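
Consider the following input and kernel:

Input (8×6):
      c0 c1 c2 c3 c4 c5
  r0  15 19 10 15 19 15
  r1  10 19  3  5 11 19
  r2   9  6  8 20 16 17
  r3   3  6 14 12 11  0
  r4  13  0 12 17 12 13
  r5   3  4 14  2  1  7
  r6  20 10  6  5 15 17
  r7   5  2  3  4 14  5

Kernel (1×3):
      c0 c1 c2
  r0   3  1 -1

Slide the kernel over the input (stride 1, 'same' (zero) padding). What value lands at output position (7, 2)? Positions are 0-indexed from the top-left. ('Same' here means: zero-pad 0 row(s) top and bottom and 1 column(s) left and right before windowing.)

The receptive field on the zero-padded input at this output position is [2 3 4]. Elementwise product with the kernel and sum: 2·3 + 3·1 + 4·-1.

5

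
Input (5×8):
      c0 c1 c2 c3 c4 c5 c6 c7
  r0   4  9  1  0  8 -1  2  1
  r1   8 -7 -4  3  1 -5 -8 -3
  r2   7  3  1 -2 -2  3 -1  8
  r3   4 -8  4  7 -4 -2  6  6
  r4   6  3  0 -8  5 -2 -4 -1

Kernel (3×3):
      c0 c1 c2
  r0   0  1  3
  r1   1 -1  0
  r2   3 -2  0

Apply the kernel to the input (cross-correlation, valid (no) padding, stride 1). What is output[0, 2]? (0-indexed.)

The receptive field on the input at this output position is [1 0 8 / -4 3 1 / 1 -2 -2]. Elementwise product with the kernel and sum: 0·1 + 8·3 + -4·1 + 3·-1 + 1·3 + -2·-2.

24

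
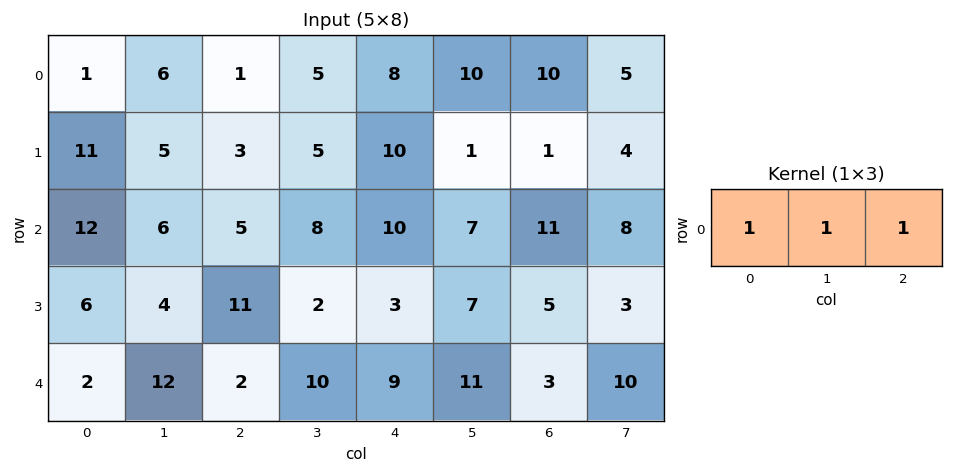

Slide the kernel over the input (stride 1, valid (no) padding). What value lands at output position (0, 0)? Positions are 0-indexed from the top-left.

The receptive field on the input at this output position is [1 6 1]. Elementwise product with the kernel and sum: 1·1 + 6·1 + 1·1.

8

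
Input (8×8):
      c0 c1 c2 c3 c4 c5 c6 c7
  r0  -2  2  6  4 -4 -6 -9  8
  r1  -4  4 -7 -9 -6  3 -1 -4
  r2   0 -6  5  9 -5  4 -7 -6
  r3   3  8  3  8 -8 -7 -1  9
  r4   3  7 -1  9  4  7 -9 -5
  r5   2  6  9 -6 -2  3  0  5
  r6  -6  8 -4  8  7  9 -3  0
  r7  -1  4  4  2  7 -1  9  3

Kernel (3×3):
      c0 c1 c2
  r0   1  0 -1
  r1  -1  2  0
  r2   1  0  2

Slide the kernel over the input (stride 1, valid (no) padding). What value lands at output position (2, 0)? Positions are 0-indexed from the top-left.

9

The receptive field on the input at this output position is [0 -6 5 / 3 8 3 / 3 7 -1]. Elementwise product with the kernel and sum: 0·1 + 5·-1 + 3·-1 + 8·2 + 3·1 + -1·2.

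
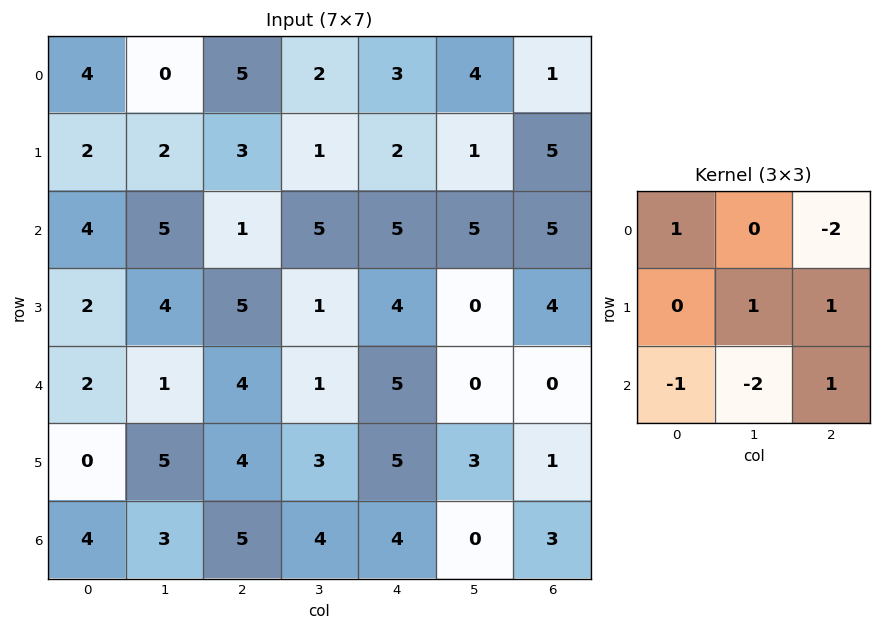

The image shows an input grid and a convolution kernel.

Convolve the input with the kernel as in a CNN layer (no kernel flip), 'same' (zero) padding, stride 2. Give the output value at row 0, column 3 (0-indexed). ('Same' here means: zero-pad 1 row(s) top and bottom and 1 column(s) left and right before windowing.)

The receptive field on the zero-padded input at this output position is [0 0 0 / 4 1 0 / 1 5 0]. Elementwise product with the kernel and sum: 0·1 + 0·-2 + 1·1 + 0·1 + 1·-1 + 5·-2 + 0·1.

-10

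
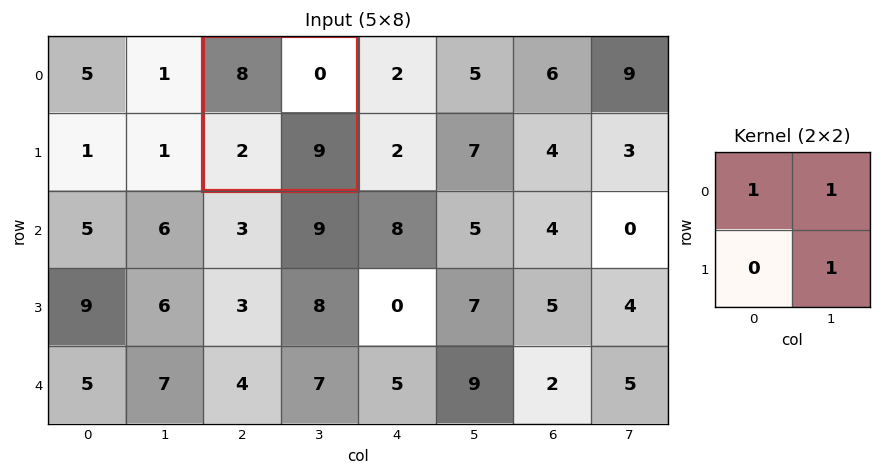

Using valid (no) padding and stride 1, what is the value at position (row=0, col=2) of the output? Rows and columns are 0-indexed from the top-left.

The receptive field on the input at this output position is [8 0 / 2 9]. Elementwise product with the kernel and sum: 8·1 + 0·1 + 9·1.

17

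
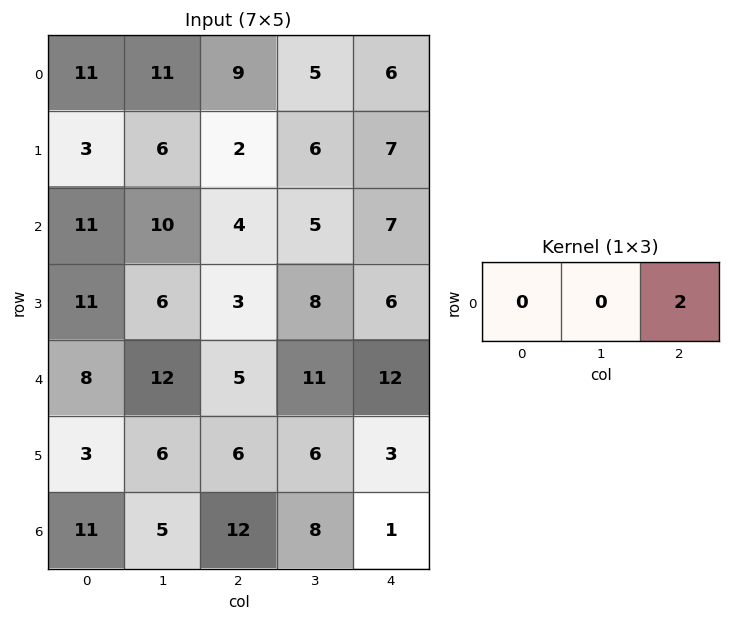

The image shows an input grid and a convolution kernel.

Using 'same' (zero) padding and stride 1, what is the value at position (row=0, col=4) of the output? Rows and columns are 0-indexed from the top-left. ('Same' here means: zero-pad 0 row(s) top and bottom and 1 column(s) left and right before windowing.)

The receptive field on the zero-padded input at this output position is [5 6 0]. Elementwise product with the kernel and sum: 0·2.

0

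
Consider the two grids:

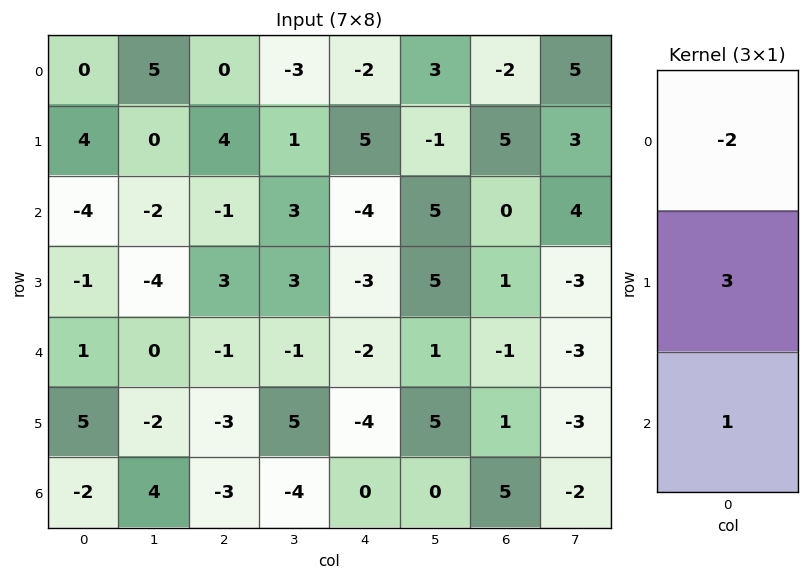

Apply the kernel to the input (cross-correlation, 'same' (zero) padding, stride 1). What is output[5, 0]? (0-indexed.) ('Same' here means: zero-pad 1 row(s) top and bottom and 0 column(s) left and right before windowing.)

11

The receptive field on the zero-padded input at this output position is [1 / 5 / -2]. Elementwise product with the kernel and sum: 1·-2 + 5·3 + -2·1.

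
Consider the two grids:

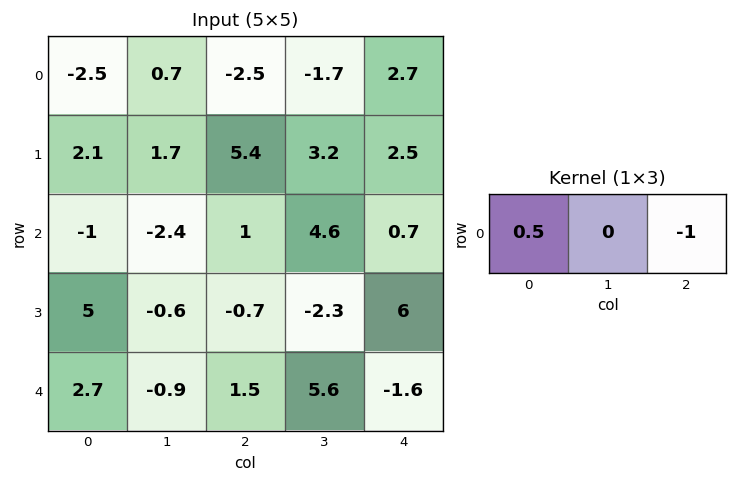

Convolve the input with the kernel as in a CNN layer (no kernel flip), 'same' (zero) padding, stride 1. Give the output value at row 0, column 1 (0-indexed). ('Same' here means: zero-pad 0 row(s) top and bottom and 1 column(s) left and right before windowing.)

1.25

The receptive field on the zero-padded input at this output position is [-2.5 0.7 -2.5]. Elementwise product with the kernel and sum: -2.5·0.5 + -2.5·-1.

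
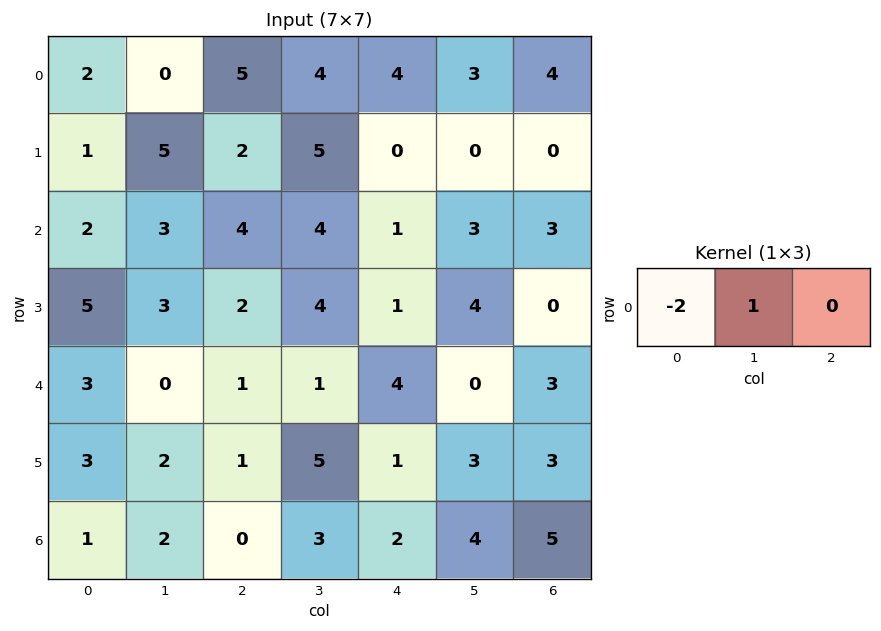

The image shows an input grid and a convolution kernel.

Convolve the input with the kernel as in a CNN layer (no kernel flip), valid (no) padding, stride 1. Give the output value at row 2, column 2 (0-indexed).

The receptive field on the input at this output position is [4 4 1]. Elementwise product with the kernel and sum: 4·-2 + 4·1.

-4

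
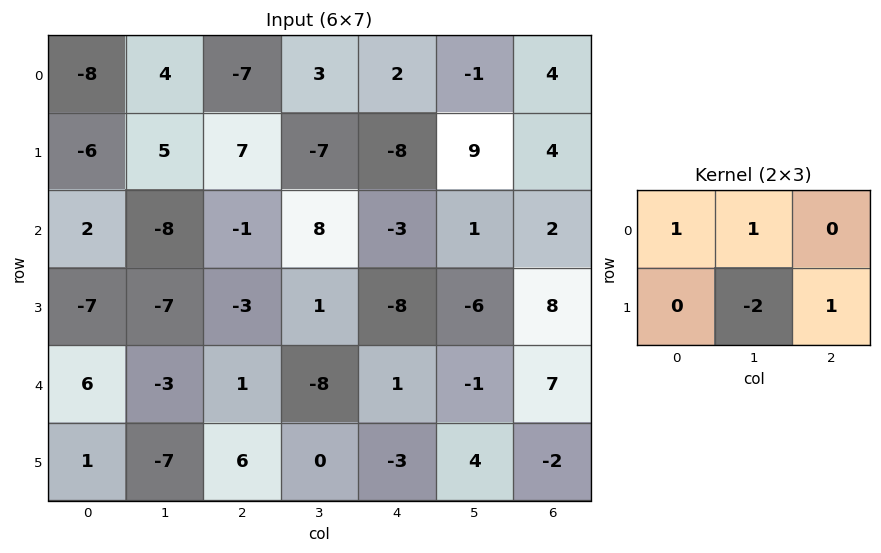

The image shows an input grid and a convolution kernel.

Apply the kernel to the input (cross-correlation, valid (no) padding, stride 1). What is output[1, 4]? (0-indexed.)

1

The receptive field on the input at this output position is [-8 9 4 / -3 1 2]. Elementwise product with the kernel and sum: -8·1 + 9·1 + 1·-2 + 2·1.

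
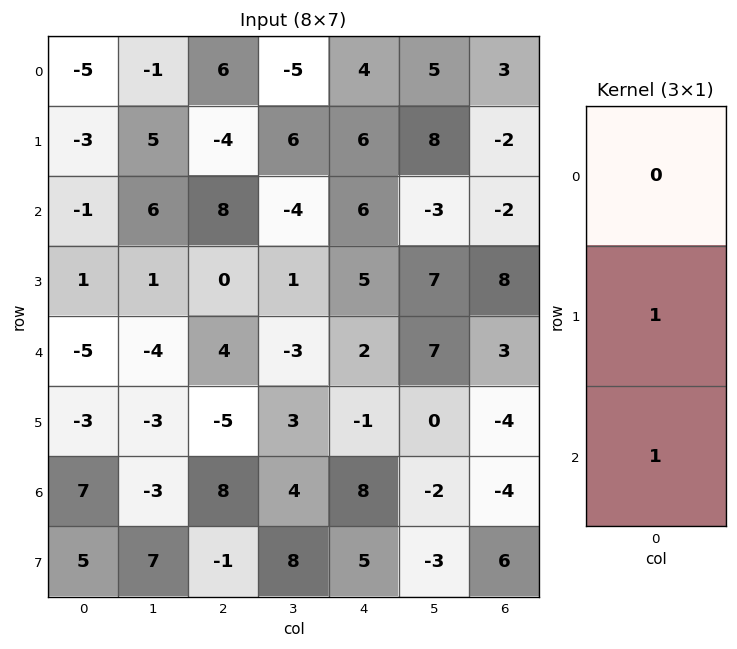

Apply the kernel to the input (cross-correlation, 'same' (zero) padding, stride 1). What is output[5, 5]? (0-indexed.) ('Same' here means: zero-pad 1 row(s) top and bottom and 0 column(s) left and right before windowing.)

The receptive field on the zero-padded input at this output position is [7 / 0 / -2]. Elementwise product with the kernel and sum: 0·1 + -2·1.

-2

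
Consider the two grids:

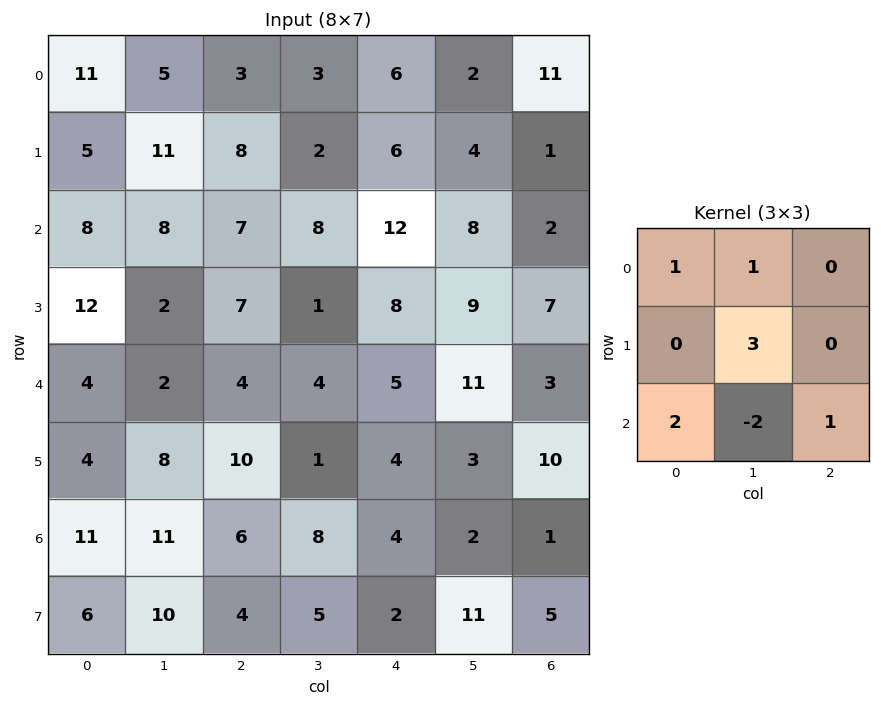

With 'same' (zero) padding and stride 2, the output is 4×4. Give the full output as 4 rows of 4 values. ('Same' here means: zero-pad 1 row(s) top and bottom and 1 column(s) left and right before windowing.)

Output[0,0]: The receptive field on the zero-padded input at this output position is [0 0 0 / 0 11 5 / 0 5 11]. Elementwise product with the kernel and sum: 0·1 + 0·1 + 11·3 + 0·2 + 5·-2 + 11·1.
Output[0,1]: The receptive field on the zero-padded input at this output position is [0 0 0 / 5 3 3 / 11 8 2]. Elementwise product with the kernel and sum: 0·1 + 0·1 + 3·3 + 11·2 + 8·-2 + 2·1.

34 17 14 39
7 31 39 15
24 18 21 11
35 53 34 28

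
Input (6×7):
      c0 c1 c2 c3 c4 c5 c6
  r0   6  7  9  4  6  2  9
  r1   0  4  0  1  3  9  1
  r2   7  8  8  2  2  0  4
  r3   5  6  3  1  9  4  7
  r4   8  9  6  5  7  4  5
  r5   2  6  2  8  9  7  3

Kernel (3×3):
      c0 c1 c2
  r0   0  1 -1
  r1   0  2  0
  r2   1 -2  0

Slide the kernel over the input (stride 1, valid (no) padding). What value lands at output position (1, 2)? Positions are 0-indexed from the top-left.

The receptive field on the input at this output position is [0 1 3 / 8 2 2 / 3 1 9]. Elementwise product with the kernel and sum: 1·1 + 3·-1 + 2·2 + 3·1 + 1·-2.

3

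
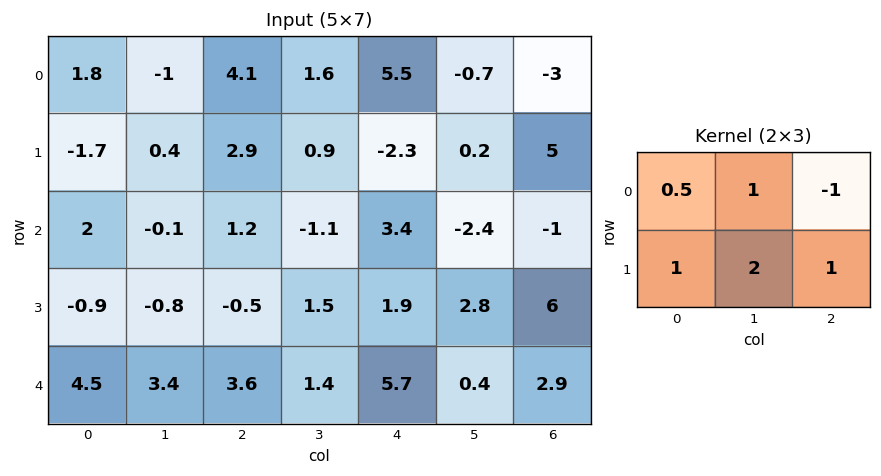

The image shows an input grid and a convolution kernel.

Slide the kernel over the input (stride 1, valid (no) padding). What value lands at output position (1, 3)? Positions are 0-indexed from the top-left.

The receptive field on the input at this output position is [0.9 -2.3 0.2 / -1.1 3.4 -2.4]. Elementwise product with the kernel and sum: 0.9·0.5 + -2.3·1 + 0.2·-1 + -1.1·1 + 3.4·2 + -2.4·1.

1.25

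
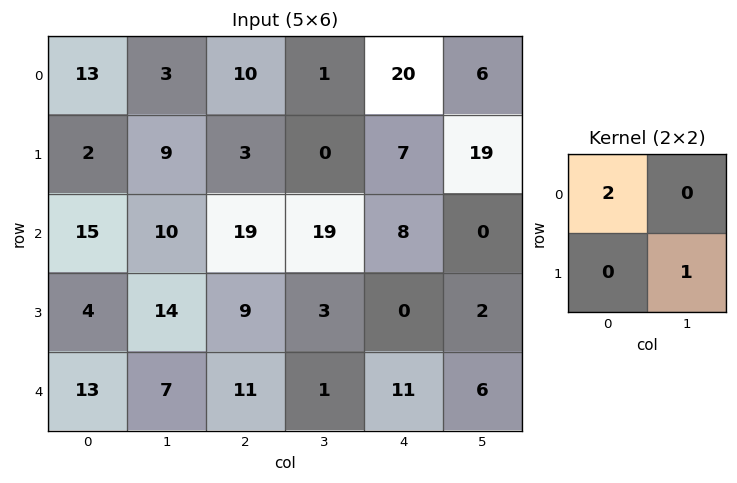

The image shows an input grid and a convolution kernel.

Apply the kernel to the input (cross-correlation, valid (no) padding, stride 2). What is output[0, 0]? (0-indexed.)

35

The receptive field on the input at this output position is [13 3 / 2 9]. Elementwise product with the kernel and sum: 13·2 + 9·1.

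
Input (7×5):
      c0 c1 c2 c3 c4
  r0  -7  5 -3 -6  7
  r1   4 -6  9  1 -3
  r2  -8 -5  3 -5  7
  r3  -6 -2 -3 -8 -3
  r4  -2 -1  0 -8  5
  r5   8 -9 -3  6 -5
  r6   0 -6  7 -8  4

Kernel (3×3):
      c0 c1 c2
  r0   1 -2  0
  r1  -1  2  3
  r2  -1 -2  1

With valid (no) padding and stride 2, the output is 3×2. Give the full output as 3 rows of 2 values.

15 7
-1 12
-16 29

Output[0,0]: The receptive field on the input at this output position is [-7 5 -3 / 4 -6 9 / -8 -5 3]. Elementwise product with the kernel and sum: -7·1 + 5·-2 + 4·-1 + -6·2 + 9·3 + -8·-1 + -5·-2 + 3·1.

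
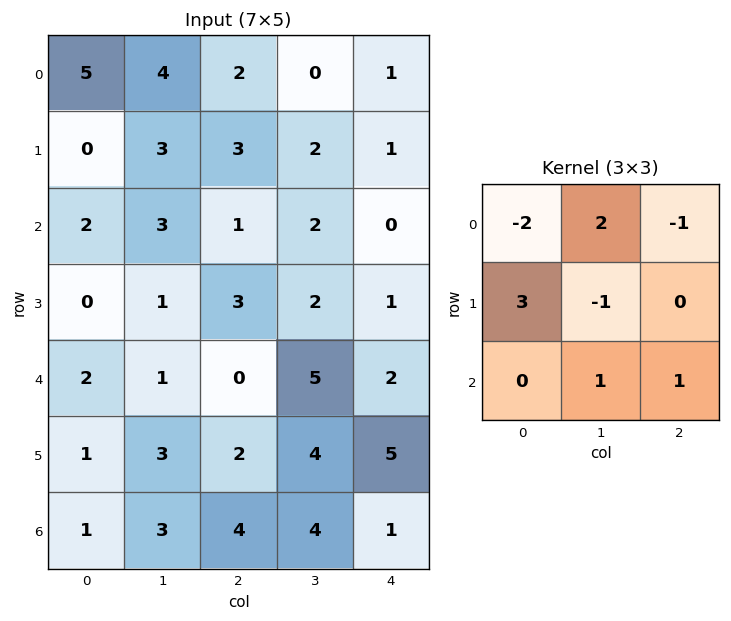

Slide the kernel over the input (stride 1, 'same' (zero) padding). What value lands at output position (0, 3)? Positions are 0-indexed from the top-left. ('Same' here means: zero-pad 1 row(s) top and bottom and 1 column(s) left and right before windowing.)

The receptive field on the zero-padded input at this output position is [0 0 0 / 2 0 1 / 3 2 1]. Elementwise product with the kernel and sum: 0·-2 + 0·2 + 0·-1 + 2·3 + 0·-1 + 2·1 + 1·1.

9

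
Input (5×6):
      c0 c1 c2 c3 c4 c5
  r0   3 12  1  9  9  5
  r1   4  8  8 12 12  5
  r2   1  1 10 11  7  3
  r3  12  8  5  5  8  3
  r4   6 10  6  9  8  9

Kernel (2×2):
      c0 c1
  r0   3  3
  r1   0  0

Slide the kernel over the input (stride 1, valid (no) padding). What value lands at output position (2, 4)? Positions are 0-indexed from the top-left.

The receptive field on the input at this output position is [7 3 / 8 3]. Elementwise product with the kernel and sum: 7·3 + 3·3.

30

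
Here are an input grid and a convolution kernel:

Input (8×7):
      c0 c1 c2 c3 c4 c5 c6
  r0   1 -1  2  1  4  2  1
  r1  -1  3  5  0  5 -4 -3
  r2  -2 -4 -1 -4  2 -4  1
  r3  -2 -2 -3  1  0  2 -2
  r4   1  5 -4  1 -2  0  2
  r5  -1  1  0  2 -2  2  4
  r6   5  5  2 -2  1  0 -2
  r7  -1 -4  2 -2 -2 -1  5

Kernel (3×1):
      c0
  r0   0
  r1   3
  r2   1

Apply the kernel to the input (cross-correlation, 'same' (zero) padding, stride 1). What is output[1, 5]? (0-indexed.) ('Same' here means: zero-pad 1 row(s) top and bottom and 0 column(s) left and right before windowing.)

-16

The receptive field on the zero-padded input at this output position is [2 / -4 / -4]. Elementwise product with the kernel and sum: -4·3 + -4·1.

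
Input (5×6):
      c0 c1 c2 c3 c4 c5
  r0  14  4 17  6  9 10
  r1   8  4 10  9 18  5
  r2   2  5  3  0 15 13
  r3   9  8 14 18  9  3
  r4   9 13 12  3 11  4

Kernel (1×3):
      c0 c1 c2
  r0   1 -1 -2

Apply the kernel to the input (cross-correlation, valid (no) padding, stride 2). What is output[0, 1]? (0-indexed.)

The receptive field on the input at this output position is [17 6 9]. Elementwise product with the kernel and sum: 17·1 + 6·-1 + 9·-2.

-7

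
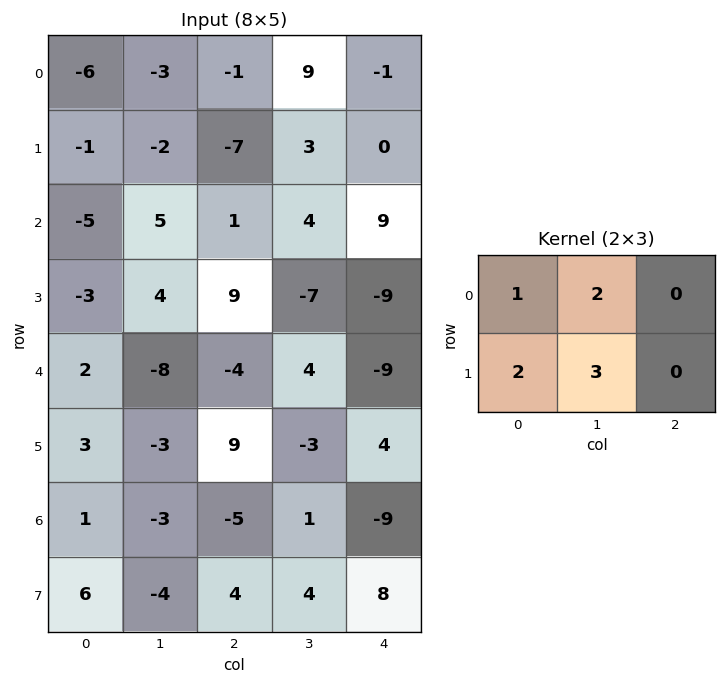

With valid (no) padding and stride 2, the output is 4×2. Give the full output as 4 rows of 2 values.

Output[0,0]: The receptive field on the input at this output position is [-6 -3 -1 / -1 -2 -7]. Elementwise product with the kernel and sum: -6·1 + -3·2 + -1·2 + -2·3.
Output[0,1]: The receptive field on the input at this output position is [-1 9 -1 / -7 3 0]. Elementwise product with the kernel and sum: -1·1 + 9·2 + -7·2 + 3·3.

-20 12
11 6
-17 13
-5 17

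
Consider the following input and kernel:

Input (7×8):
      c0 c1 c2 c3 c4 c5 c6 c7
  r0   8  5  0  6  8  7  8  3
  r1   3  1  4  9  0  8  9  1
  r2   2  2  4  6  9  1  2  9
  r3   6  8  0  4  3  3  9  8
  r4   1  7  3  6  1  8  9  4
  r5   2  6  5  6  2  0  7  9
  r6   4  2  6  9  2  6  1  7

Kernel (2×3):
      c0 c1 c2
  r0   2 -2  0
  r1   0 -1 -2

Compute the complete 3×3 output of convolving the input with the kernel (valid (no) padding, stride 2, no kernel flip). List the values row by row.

Output[0,0]: The receptive field on the input at this output position is [8 5 0 / 3 1 4]. Elementwise product with the kernel and sum: 8·2 + 5·-2 + 1·-1 + 4·-2.

-3 -21 -24
-8 -14 -5
-28 -16 -28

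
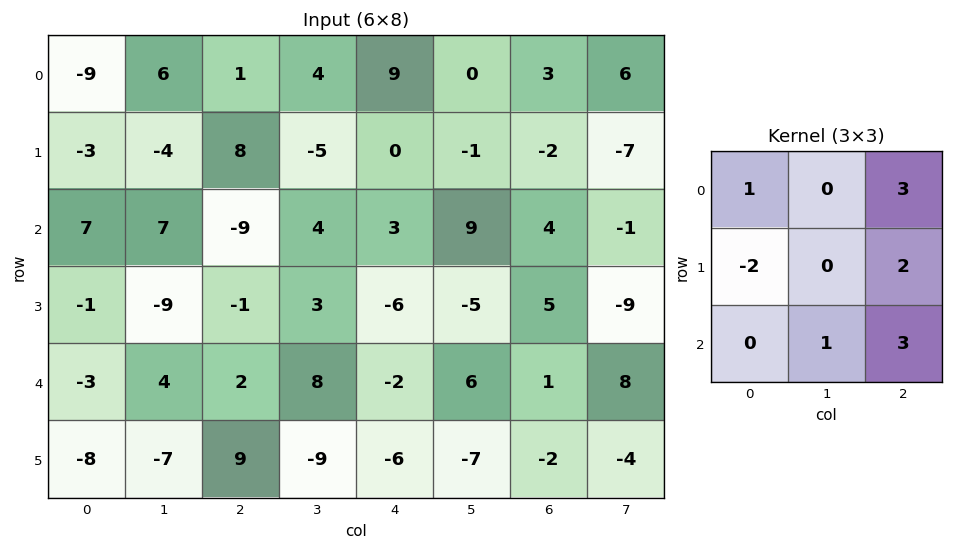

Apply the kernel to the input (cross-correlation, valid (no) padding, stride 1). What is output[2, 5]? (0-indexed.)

23

The receptive field on the input at this output position is [9 4 -1 / -5 5 -9 / 6 1 8]. Elementwise product with the kernel and sum: 9·1 + -1·3 + -5·-2 + -9·2 + 1·1 + 8·3.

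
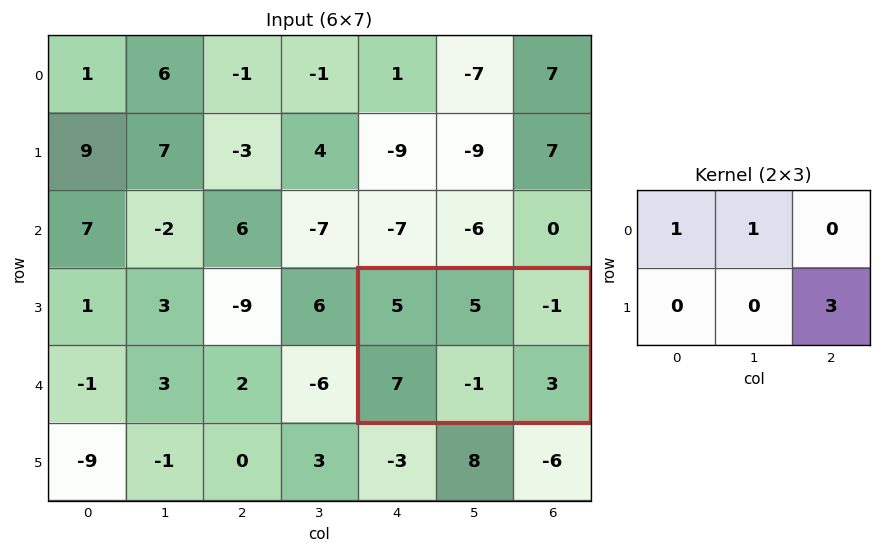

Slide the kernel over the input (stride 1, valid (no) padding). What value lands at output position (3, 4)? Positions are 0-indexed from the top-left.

The receptive field on the input at this output position is [5 5 -1 / 7 -1 3]. Elementwise product with the kernel and sum: 5·1 + 5·1 + 3·3.

19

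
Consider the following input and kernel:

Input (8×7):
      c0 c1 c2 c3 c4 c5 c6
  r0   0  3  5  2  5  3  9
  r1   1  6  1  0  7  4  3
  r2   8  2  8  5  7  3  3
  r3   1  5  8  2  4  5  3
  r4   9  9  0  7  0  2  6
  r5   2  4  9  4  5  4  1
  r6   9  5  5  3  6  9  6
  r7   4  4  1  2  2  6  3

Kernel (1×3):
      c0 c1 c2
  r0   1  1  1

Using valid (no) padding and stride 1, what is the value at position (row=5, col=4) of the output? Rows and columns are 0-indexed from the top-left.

The receptive field on the input at this output position is [5 4 1]. Elementwise product with the kernel and sum: 5·1 + 4·1 + 1·1.

10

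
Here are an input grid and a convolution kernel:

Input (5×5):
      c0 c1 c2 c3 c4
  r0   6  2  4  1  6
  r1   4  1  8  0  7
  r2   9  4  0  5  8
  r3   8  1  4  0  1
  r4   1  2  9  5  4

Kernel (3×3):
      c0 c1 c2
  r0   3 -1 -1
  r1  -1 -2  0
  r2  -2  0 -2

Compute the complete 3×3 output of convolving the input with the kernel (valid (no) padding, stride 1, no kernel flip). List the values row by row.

Output[0,0]: The receptive field on the input at this output position is [6 2 4 / 4 1 8 / 9 4 0]. Elementwise product with the kernel and sum: 6·3 + 2·-1 + 4·-1 + 4·-1 + 1·-2 + 9·-2 + 0·-2.

-12 -34 -19
-38 -11 -3
-7 -16 -43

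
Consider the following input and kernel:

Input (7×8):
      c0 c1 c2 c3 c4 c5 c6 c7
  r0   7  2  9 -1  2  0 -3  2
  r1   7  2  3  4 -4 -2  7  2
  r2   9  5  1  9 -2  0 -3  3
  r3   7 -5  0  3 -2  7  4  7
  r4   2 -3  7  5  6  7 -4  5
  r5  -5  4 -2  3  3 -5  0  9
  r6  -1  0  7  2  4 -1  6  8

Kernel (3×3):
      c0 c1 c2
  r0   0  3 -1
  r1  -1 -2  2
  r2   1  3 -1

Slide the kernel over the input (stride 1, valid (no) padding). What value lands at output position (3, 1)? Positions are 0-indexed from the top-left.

-9

The receptive field on the input at this output position is [-5 0 3 / -3 7 5 / 4 -2 3]. Elementwise product with the kernel and sum: 0·3 + 3·-1 + -3·-1 + 7·-2 + 5·2 + 4·1 + -2·3 + 3·-1.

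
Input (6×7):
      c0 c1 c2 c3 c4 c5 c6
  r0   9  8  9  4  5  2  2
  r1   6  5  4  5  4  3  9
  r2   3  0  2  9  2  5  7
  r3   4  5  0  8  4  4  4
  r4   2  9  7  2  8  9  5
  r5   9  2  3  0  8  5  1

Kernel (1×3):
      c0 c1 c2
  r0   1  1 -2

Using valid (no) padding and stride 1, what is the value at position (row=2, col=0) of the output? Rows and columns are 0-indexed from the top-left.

-1

The receptive field on the input at this output position is [3 0 2]. Elementwise product with the kernel and sum: 3·1 + 0·1 + 2·-2.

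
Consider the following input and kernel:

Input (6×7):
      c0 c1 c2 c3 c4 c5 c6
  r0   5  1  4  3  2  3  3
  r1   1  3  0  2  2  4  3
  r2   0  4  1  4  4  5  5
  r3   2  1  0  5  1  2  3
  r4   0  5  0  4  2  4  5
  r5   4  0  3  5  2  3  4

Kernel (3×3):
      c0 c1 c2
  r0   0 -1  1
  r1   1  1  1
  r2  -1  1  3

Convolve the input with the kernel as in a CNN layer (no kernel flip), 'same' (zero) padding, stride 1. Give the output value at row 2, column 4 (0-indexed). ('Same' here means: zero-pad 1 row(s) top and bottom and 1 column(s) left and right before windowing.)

17

The receptive field on the zero-padded input at this output position is [2 2 4 / 4 4 5 / 5 1 2]. Elementwise product with the kernel and sum: 2·-1 + 4·1 + 4·1 + 4·1 + 5·1 + 5·-1 + 1·1 + 2·3.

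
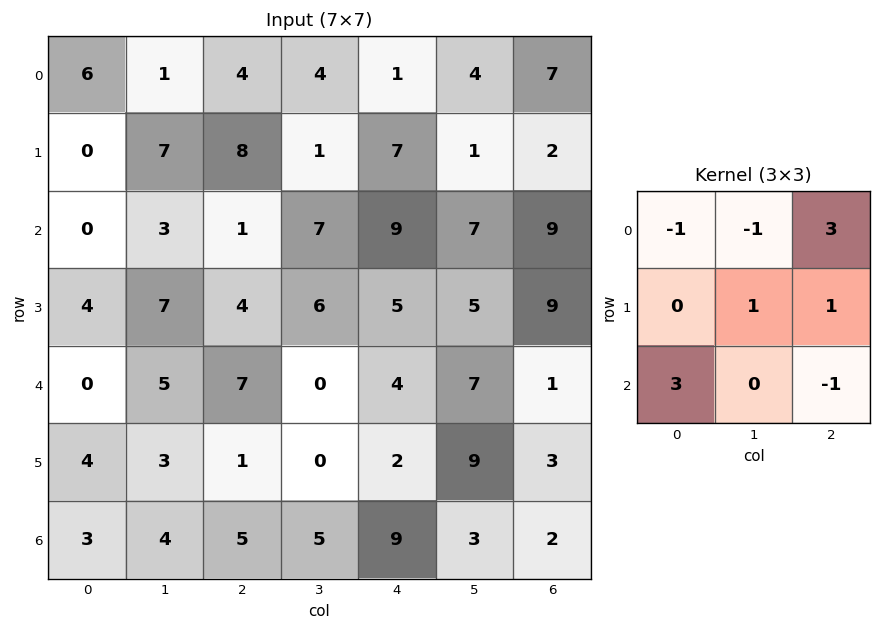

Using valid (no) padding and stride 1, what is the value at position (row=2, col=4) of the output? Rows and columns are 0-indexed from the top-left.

36

The receptive field on the input at this output position is [9 7 9 / 5 5 9 / 4 7 1]. Elementwise product with the kernel and sum: 9·-1 + 7·-1 + 9·3 + 5·1 + 9·1 + 4·3 + 1·-1.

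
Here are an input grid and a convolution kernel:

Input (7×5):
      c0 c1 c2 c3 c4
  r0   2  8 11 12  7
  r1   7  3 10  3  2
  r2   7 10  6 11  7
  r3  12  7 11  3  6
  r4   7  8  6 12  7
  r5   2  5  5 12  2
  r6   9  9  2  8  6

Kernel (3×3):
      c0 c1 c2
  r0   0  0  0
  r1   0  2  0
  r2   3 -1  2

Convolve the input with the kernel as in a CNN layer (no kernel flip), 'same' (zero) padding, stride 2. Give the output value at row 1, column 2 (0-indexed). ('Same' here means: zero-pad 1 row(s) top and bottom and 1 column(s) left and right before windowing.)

The receptive field on the zero-padded input at this output position is [3 2 0 / 11 7 0 / 3 6 0]. Elementwise product with the kernel and sum: 7·2 + 3·3 + 6·-1 + 0·2.

17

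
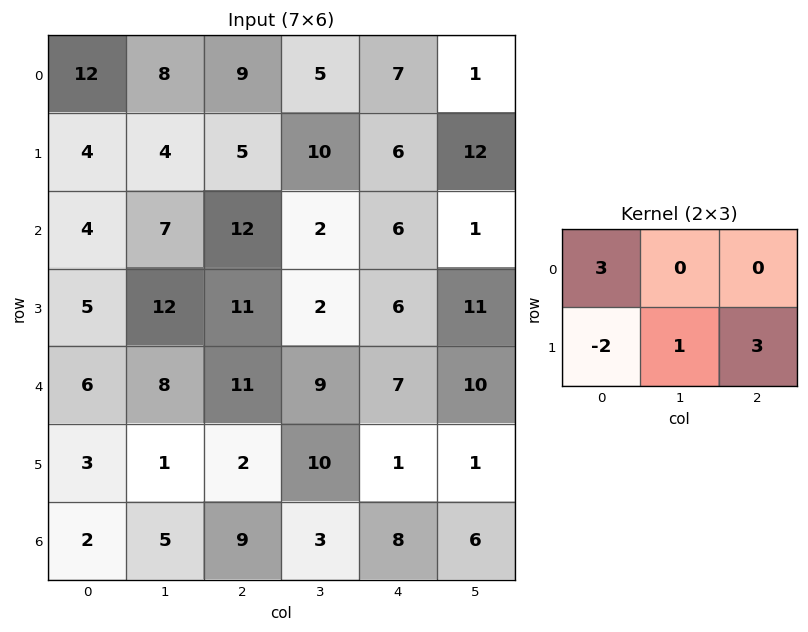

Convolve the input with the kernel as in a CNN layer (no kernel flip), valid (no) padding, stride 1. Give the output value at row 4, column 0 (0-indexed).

The receptive field on the input at this output position is [6 8 11 / 3 1 2]. Elementwise product with the kernel and sum: 6·3 + 3·-2 + 1·1 + 2·3.

19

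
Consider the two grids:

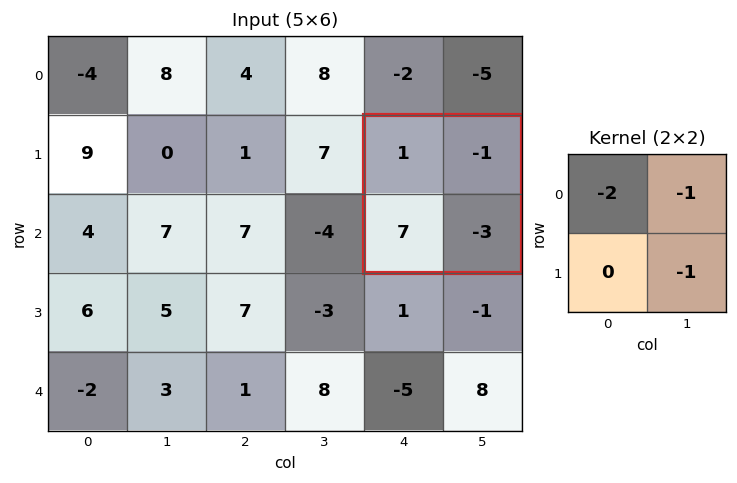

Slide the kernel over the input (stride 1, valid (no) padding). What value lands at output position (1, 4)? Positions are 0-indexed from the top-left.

2

The receptive field on the input at this output position is [1 -1 / 7 -3]. Elementwise product with the kernel and sum: 1·-2 + -1·-1 + -3·-1.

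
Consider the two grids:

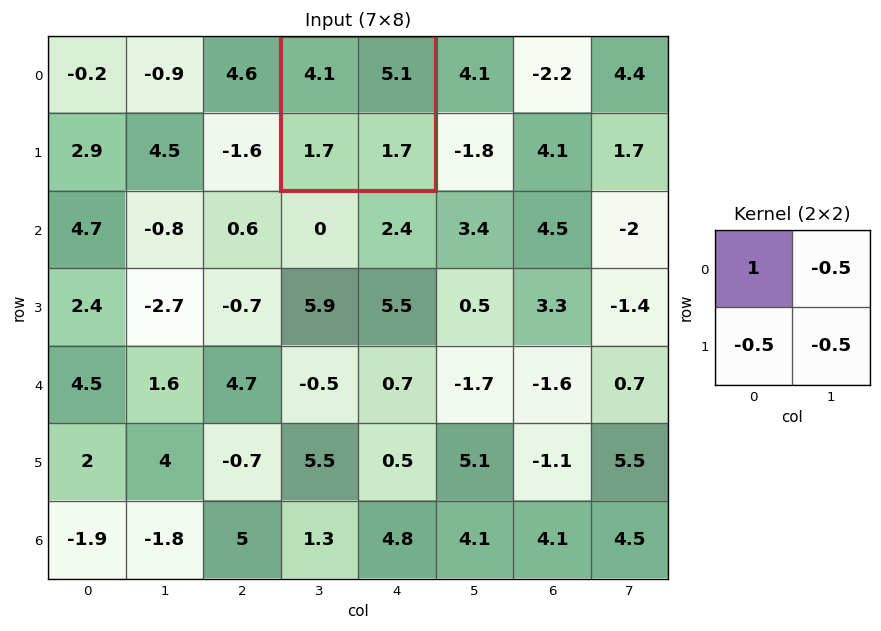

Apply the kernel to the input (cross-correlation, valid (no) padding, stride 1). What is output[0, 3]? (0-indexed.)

-0.15

The receptive field on the input at this output position is [4.1 5.1 / 1.7 1.7]. Elementwise product with the kernel and sum: 4.1·1 + 5.1·-0.5 + 1.7·-0.5 + 1.7·-0.5.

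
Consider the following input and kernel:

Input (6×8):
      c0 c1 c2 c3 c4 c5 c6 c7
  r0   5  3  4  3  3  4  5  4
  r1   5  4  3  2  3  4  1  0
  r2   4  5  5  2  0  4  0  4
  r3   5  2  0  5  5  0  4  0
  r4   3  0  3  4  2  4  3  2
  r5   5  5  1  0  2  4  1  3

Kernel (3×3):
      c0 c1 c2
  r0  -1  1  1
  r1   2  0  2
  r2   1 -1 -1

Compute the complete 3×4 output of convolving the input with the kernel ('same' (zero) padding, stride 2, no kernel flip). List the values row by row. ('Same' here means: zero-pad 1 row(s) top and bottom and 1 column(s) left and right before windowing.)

-3 11 9 19
12 12 17 9
-3 15 10 16

Output[0,0]: The receptive field on the zero-padded input at this output position is [0 0 0 / 0 5 3 / 0 5 4]. Elementwise product with the kernel and sum: 0·-1 + 0·1 + 0·1 + 0·2 + 3·2 + 0·1 + 5·-1 + 4·-1.
Output[0,1]: The receptive field on the zero-padded input at this output position is [0 0 0 / 3 4 3 / 4 3 2]. Elementwise product with the kernel and sum: 0·-1 + 0·1 + 0·1 + 3·2 + 3·2 + 4·1 + 3·-1 + 2·-1.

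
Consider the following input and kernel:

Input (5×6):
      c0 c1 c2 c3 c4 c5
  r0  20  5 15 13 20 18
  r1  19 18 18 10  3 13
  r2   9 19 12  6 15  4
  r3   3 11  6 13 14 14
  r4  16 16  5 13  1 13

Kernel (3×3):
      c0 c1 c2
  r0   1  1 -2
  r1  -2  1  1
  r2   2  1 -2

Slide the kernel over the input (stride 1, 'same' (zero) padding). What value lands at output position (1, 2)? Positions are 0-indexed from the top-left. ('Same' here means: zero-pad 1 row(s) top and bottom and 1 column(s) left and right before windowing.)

The receptive field on the zero-padded input at this output position is [5 15 13 / 18 18 10 / 19 12 6]. Elementwise product with the kernel and sum: 5·1 + 15·1 + 13·-2 + 18·-2 + 18·1 + 10·1 + 19·2 + 12·1 + 6·-2.

24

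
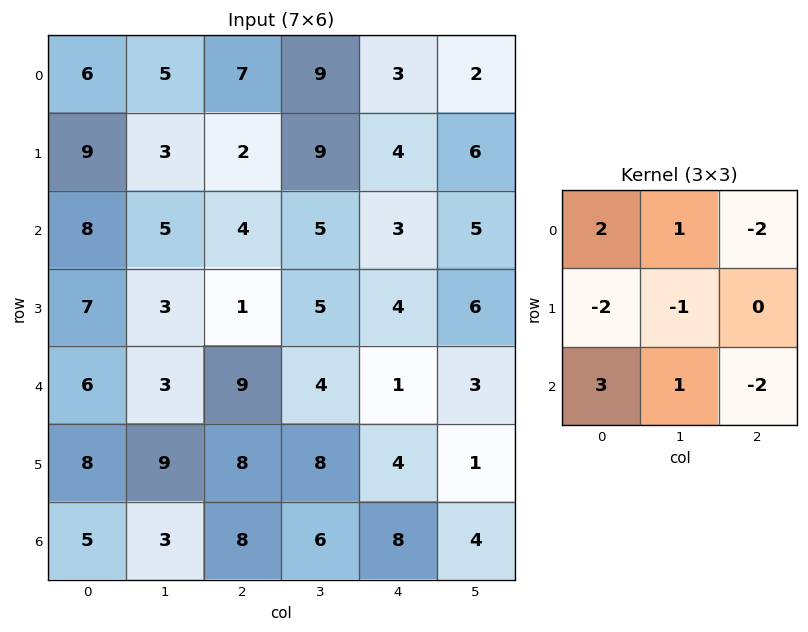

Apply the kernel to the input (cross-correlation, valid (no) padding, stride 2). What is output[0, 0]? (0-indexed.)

The receptive field on the input at this output position is [6 5 7 / 9 3 2 / 8 5 4]. Elementwise product with the kernel and sum: 6·2 + 5·1 + 7·-2 + 9·-2 + 3·-1 + 8·3 + 5·1 + 4·-2.

3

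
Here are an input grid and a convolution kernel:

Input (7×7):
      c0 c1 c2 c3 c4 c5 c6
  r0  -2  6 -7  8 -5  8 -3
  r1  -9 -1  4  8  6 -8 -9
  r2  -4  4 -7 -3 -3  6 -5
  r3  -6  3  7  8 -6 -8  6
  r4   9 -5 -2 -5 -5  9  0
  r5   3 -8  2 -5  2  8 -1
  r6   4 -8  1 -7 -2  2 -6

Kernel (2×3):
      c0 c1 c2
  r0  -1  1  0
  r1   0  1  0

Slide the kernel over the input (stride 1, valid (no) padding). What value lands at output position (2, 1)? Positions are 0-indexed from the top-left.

-4

The receptive field on the input at this output position is [4 -7 -3 / 3 7 8]. Elementwise product with the kernel and sum: 4·-1 + -7·1 + 7·1.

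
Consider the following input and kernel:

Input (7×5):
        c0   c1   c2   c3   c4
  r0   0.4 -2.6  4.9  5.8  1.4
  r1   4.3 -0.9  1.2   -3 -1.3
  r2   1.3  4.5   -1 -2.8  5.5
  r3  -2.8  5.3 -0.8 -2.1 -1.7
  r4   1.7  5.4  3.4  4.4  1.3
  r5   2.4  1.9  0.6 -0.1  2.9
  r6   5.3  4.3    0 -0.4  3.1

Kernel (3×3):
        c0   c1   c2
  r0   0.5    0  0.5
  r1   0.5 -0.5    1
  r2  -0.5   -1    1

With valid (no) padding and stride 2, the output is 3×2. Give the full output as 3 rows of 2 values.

Output[0,0]: The receptive field on the input at this output position is [0.4 -2.6 4.9 / 4.3 -0.9 1.2 / 1.3 4.5 -1]. Elementwise product with the kernel and sum: 0.4·0.5 + 4.9·0.5 + 4.3·0.5 + -0.9·-0.5 + 1.2·1 + 1.3·-0.5 + 4.5·-1 + -1·1.

0.3 12.75
-7.55 -3.6
-3.55 9.1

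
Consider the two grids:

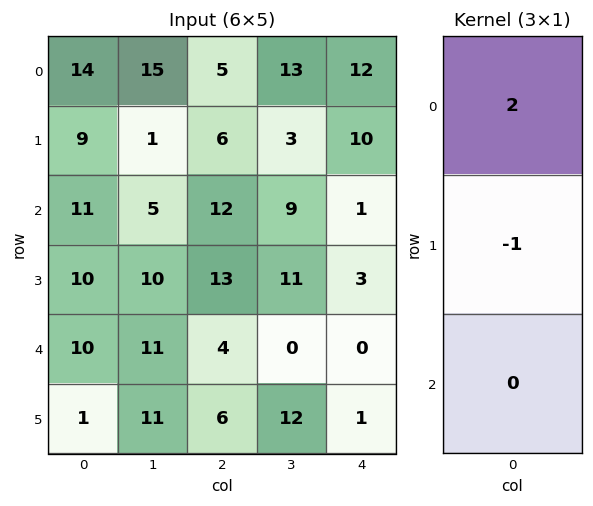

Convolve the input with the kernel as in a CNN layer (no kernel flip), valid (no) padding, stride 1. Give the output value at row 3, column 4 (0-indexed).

The receptive field on the input at this output position is [3 / 0 / 1]. Elementwise product with the kernel and sum: 3·2 + 0·-1.

6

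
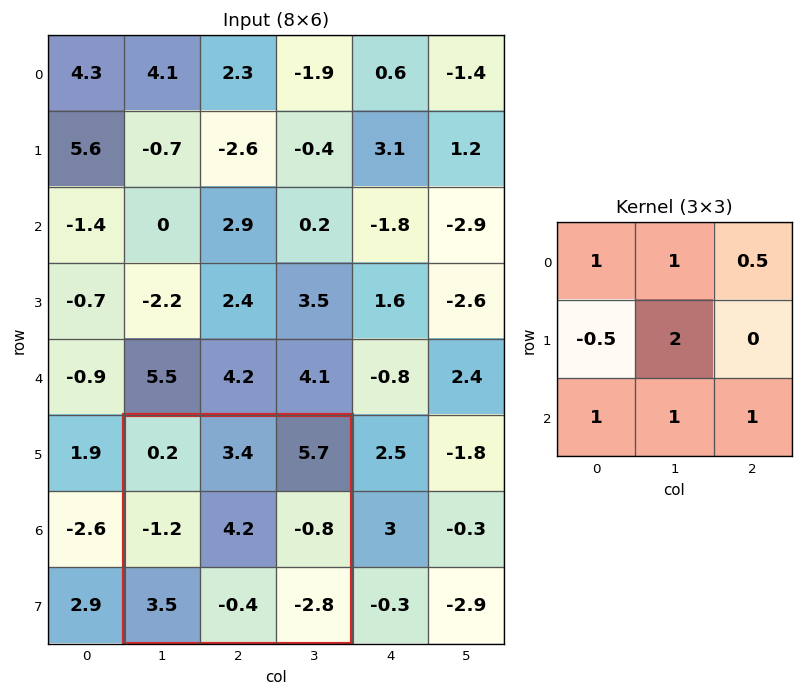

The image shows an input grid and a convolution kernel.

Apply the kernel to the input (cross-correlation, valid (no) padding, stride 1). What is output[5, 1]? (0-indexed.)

The receptive field on the input at this output position is [0.2 3.4 5.7 / -1.2 4.2 -0.8 / 3.5 -0.4 -2.8]. Elementwise product with the kernel and sum: 0.2·1 + 3.4·1 + 5.7·0.5 + -1.2·-0.5 + 4.2·2 + 3.5·1 + -0.4·1 + -2.8·1.

15.75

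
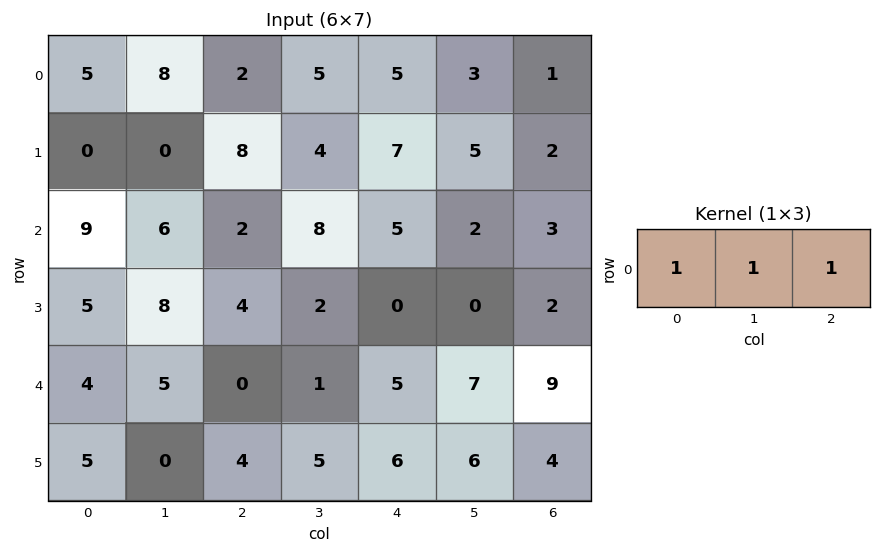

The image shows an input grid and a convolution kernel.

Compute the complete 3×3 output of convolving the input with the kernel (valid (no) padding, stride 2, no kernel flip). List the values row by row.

15 12 9
17 15 10
9 6 21

Output[0,0]: The receptive field on the input at this output position is [5 8 2]. Elementwise product with the kernel and sum: 5·1 + 8·1 + 2·1.
Output[0,1]: The receptive field on the input at this output position is [2 5 5]. Elementwise product with the kernel and sum: 2·1 + 5·1 + 5·1.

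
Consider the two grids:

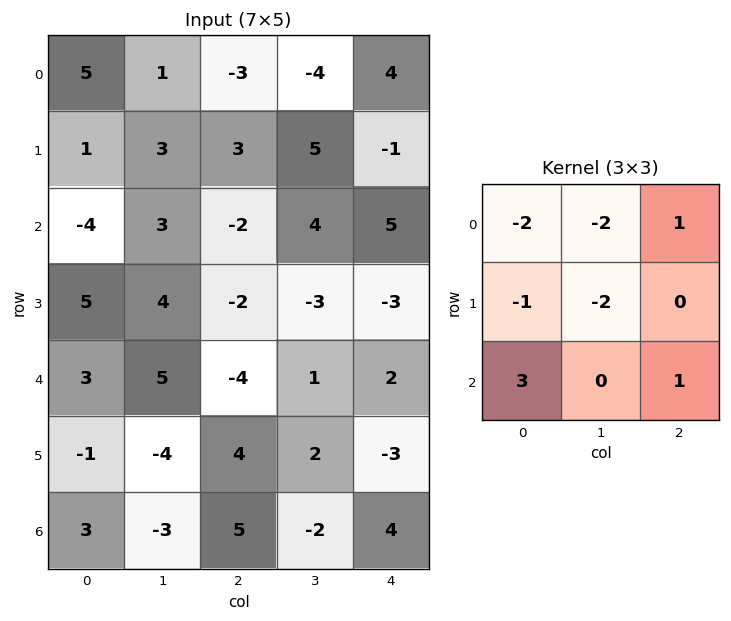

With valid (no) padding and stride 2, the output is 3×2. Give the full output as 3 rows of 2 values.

-36 4
-8 -1
3 19

Output[0,0]: The receptive field on the input at this output position is [5 1 -3 / 1 3 3 / -4 3 -2]. Elementwise product with the kernel and sum: 5·-2 + 1·-2 + -3·1 + 1·-1 + 3·-2 + -4·3 + -2·1.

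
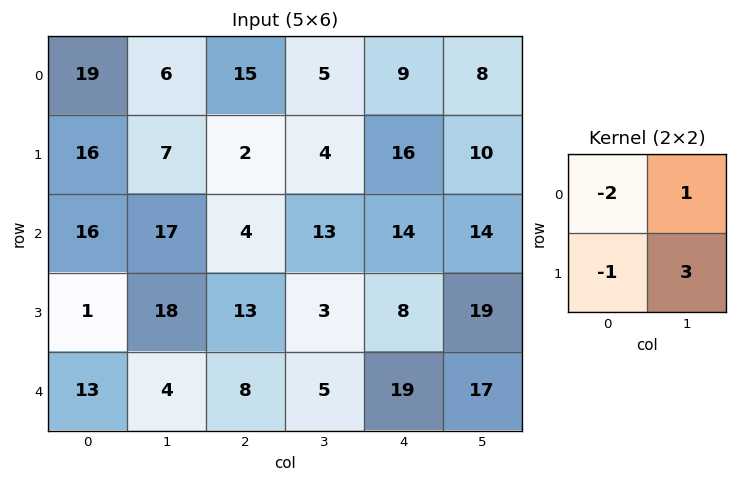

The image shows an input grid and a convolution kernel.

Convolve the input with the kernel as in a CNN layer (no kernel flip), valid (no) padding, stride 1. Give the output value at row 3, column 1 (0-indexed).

-3

The receptive field on the input at this output position is [18 13 / 4 8]. Elementwise product with the kernel and sum: 18·-2 + 13·1 + 4·-1 + 8·3.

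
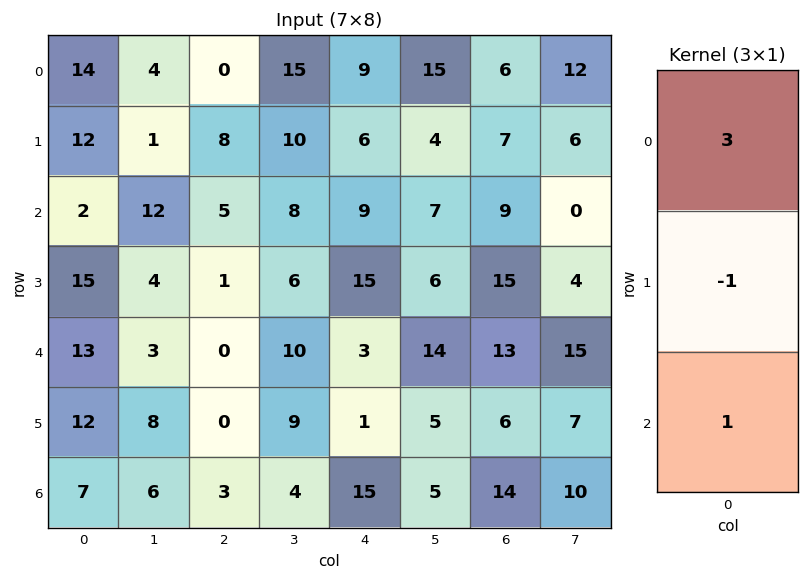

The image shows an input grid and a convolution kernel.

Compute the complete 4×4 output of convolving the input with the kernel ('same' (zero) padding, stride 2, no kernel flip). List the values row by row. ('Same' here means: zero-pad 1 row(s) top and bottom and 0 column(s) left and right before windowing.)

-2 8 -3 1
49 20 24 27
44 3 43 38
29 -3 -12 4

Output[0,0]: The receptive field on the zero-padded input at this output position is [0 / 14 / 12]. Elementwise product with the kernel and sum: 0·3 + 14·-1 + 12·1.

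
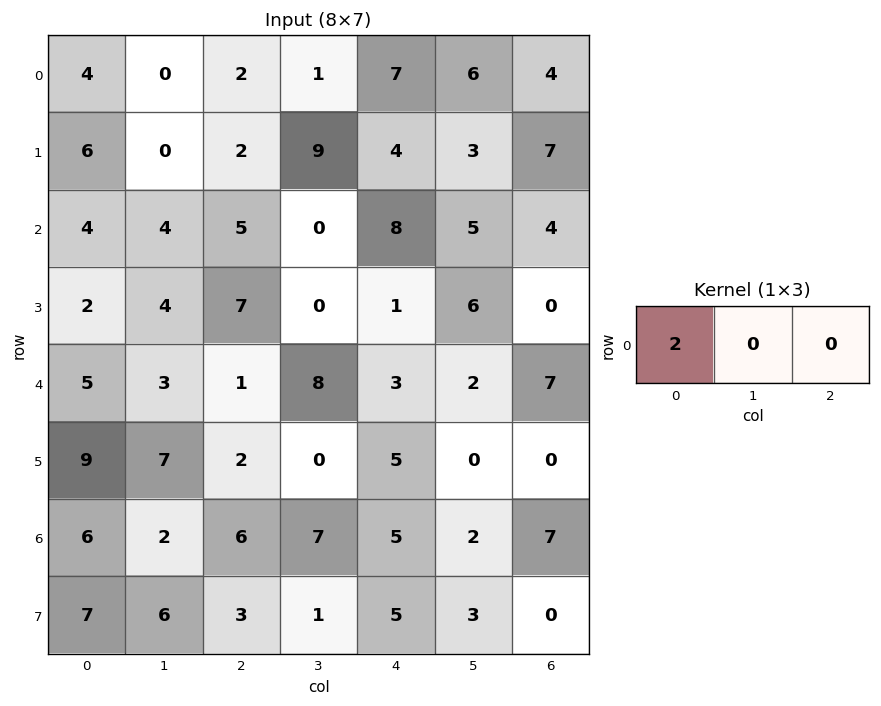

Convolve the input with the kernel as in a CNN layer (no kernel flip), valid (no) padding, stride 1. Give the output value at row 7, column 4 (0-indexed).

10

The receptive field on the input at this output position is [5 3 0]. Elementwise product with the kernel and sum: 5·2.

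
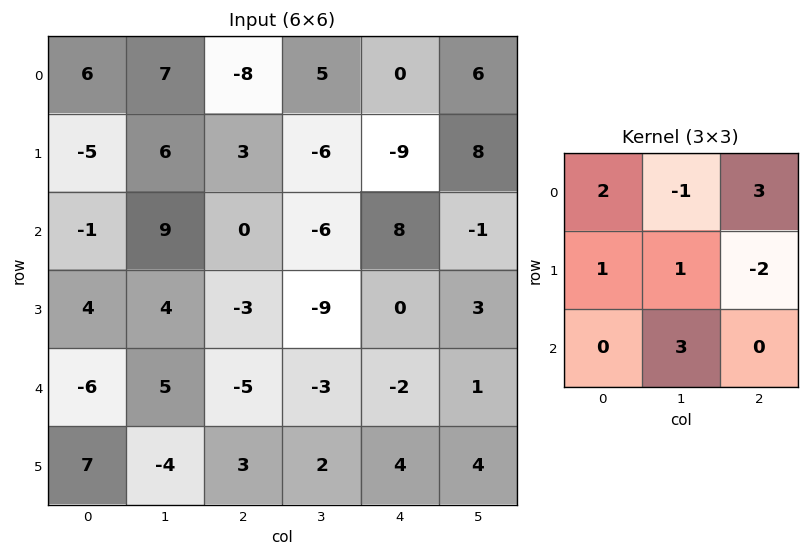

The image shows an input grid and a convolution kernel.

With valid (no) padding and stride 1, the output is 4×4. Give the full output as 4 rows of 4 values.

Output[0,0]: The receptive field on the input at this output position is [6 7 -8 / -5 6 3 / -1 9 0]. Elementwise product with the kernel and sum: 6·2 + 7·-1 + -8·3 + -5·1 + 6·1 + 3·-2 + 9·3.

3 58 -24 21
13 3 -64 25
18 4 9 -44
-8 -1 5 -4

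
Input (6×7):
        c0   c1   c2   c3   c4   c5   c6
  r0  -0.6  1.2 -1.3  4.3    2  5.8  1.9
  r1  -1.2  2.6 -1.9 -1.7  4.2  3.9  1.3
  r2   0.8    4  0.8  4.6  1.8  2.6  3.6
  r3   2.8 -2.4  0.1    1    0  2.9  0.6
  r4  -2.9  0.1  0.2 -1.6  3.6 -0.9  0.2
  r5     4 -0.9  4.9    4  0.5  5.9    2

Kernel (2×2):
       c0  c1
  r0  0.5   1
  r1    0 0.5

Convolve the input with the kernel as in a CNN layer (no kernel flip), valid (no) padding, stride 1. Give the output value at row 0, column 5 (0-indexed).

5.45

The receptive field on the input at this output position is [5.8 1.9 / 3.9 1.3]. Elementwise product with the kernel and sum: 5.8·0.5 + 1.9·1 + 1.3·0.5.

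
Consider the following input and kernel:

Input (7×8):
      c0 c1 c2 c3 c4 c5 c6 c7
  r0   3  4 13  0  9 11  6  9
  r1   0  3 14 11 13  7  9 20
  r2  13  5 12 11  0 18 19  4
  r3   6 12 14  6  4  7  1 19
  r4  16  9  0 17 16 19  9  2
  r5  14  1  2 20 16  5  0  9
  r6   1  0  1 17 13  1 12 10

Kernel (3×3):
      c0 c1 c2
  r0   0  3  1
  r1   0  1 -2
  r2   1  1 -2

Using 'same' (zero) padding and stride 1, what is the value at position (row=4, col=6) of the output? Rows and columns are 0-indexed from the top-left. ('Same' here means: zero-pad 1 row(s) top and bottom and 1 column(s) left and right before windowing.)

14

The receptive field on the zero-padded input at this output position is [7 1 19 / 19 9 2 / 5 0 9]. Elementwise product with the kernel and sum: 1·3 + 19·1 + 9·1 + 2·-2 + 5·1 + 0·1 + 9·-2.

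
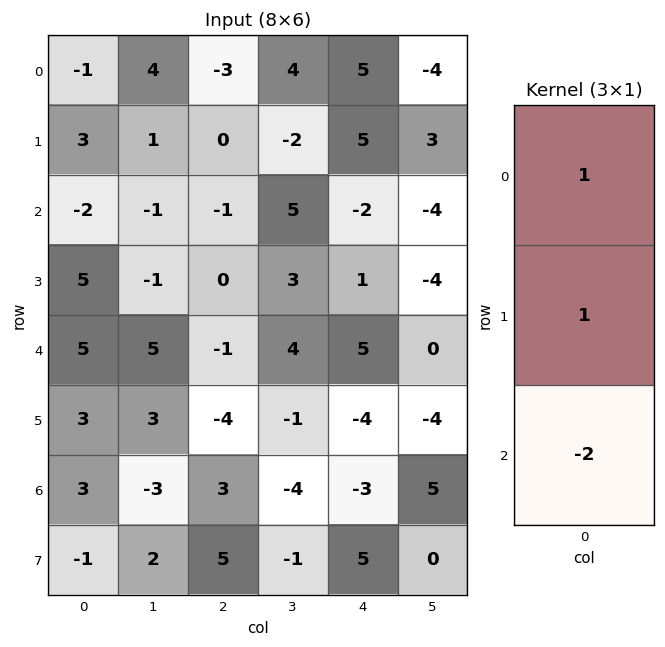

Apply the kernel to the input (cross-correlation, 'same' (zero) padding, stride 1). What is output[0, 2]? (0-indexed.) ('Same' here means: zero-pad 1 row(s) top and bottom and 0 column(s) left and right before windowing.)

The receptive field on the zero-padded input at this output position is [0 / -3 / 0]. Elementwise product with the kernel and sum: 0·1 + -3·1 + 0·-2.

-3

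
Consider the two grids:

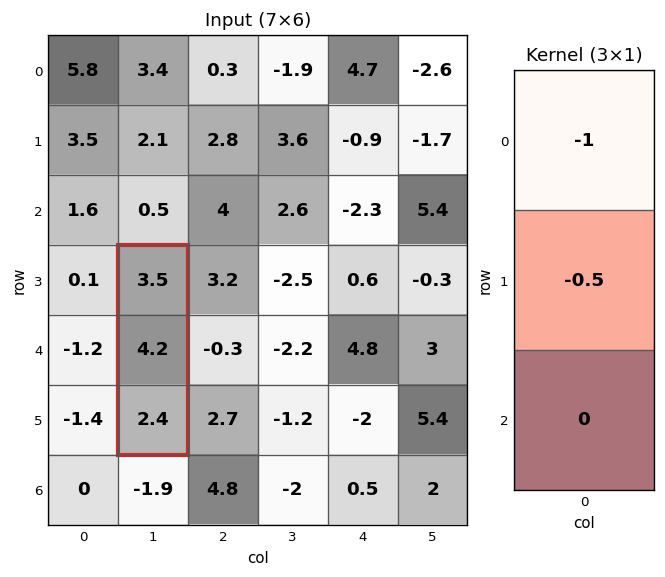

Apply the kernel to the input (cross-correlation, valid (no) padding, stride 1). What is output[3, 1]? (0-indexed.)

-5.6

The receptive field on the input at this output position is [3.5 / 4.2 / 2.4]. Elementwise product with the kernel and sum: 3.5·-1 + 4.2·-0.5.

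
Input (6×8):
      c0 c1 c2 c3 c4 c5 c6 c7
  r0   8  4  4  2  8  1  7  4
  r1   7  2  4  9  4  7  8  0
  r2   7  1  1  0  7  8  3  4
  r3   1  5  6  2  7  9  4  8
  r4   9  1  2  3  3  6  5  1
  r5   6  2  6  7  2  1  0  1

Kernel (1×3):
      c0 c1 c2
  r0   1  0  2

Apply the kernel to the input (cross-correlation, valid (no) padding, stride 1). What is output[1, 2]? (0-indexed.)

12

The receptive field on the input at this output position is [4 9 4]. Elementwise product with the kernel and sum: 4·1 + 4·2.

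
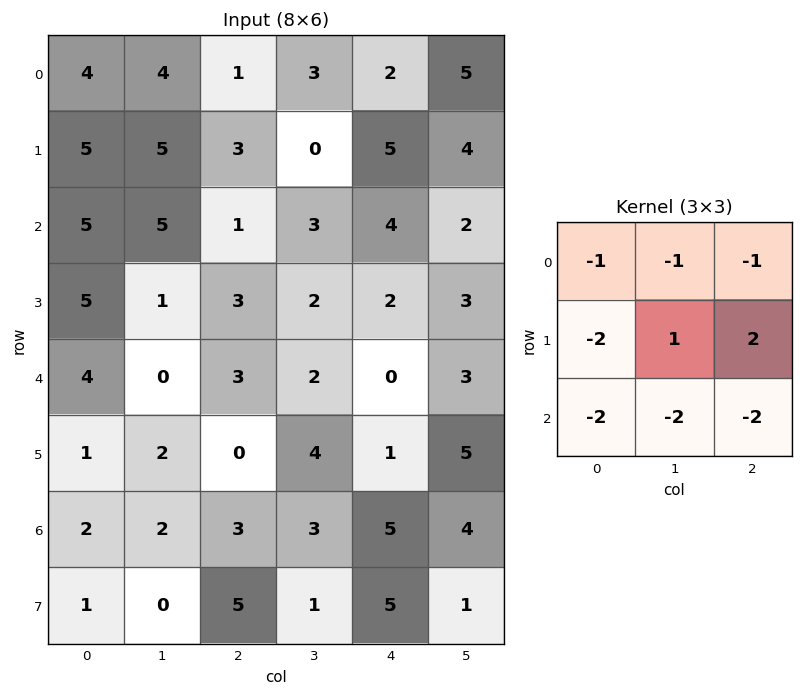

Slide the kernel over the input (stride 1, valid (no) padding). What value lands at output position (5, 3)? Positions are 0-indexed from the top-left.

-17

The receptive field on the input at this output position is [4 1 5 / 3 5 4 / 1 5 1]. Elementwise product with the kernel and sum: 4·-1 + 1·-1 + 5·-1 + 3·-2 + 5·1 + 4·2 + 1·-2 + 5·-2 + 1·-2.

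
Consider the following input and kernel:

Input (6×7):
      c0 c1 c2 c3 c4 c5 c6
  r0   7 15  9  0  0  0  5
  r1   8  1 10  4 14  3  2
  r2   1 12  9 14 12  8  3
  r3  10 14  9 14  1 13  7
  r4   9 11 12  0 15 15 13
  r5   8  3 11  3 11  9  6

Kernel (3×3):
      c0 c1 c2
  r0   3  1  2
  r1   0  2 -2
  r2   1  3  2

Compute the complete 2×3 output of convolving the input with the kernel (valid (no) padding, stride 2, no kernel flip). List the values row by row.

91 82 54
109 133 148

Output[0,0]: The receptive field on the input at this output position is [7 15 9 / 8 1 10 / 1 12 9]. Elementwise product with the kernel and sum: 7·3 + 15·1 + 9·2 + 1·2 + 10·-2 + 1·1 + 12·3 + 9·2.
Output[0,1]: The receptive field on the input at this output position is [9 0 0 / 10 4 14 / 9 14 12]. Elementwise product with the kernel and sum: 9·3 + 0·1 + 0·2 + 4·2 + 14·-2 + 9·1 + 14·3 + 12·2.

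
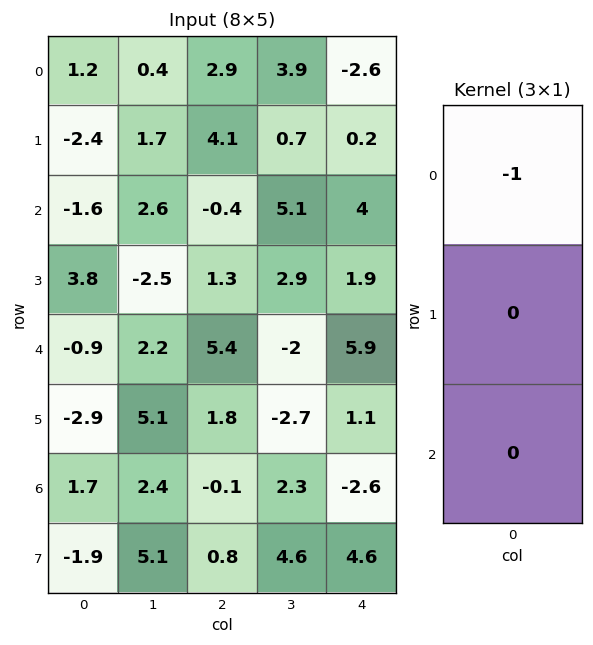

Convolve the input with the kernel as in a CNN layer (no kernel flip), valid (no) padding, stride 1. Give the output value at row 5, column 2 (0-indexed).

-1.8

The receptive field on the input at this output position is [1.8 / -0.1 / 0.8]. Elementwise product with the kernel and sum: 1.8·-1.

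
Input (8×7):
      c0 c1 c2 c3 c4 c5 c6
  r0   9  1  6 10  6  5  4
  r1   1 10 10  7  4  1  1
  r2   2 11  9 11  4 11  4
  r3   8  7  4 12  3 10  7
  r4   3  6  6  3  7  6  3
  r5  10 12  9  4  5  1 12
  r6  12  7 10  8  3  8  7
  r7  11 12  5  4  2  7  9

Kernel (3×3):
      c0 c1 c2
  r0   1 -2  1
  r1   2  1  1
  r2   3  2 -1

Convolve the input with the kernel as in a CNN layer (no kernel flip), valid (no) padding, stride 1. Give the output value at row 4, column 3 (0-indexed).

The receptive field on the input at this output position is [3 7 6 / 4 5 1 / 8 3 8]. Elementwise product with the kernel and sum: 3·1 + 7·-2 + 6·1 + 4·2 + 5·1 + 1·1 + 8·3 + 3·2 + 8·-1.

31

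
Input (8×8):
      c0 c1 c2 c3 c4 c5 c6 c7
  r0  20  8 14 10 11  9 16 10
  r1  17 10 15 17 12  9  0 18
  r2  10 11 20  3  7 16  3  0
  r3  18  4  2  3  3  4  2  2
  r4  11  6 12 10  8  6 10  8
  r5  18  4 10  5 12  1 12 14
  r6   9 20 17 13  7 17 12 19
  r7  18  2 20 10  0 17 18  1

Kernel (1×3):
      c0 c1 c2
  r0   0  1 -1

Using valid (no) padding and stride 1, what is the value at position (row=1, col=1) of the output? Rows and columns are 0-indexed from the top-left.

-2

The receptive field on the input at this output position is [10 15 17]. Elementwise product with the kernel and sum: 15·1 + 17·-1.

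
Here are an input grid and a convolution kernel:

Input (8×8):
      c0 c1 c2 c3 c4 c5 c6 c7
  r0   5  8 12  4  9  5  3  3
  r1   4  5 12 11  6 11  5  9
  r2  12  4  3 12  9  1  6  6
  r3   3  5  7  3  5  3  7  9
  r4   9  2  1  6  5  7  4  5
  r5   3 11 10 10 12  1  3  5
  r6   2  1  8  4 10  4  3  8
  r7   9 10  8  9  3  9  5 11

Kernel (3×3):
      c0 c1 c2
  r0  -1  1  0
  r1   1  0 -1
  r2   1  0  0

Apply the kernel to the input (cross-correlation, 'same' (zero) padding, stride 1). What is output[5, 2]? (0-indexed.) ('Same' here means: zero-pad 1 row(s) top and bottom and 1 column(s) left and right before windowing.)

1

The receptive field on the zero-padded input at this output position is [2 1 6 / 11 10 10 / 1 8 4]. Elementwise product with the kernel and sum: 2·-1 + 1·1 + 11·1 + 10·-1 + 1·1.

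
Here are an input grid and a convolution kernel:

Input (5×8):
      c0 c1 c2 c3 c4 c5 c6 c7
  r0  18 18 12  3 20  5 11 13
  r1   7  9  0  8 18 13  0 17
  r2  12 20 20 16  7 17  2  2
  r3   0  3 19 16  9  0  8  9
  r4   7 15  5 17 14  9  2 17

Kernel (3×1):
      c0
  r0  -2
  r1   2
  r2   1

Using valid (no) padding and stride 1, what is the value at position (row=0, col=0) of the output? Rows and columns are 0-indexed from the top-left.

The receptive field on the input at this output position is [18 / 7 / 12]. Elementwise product with the kernel and sum: 18·-2 + 7·2 + 12·1.

-10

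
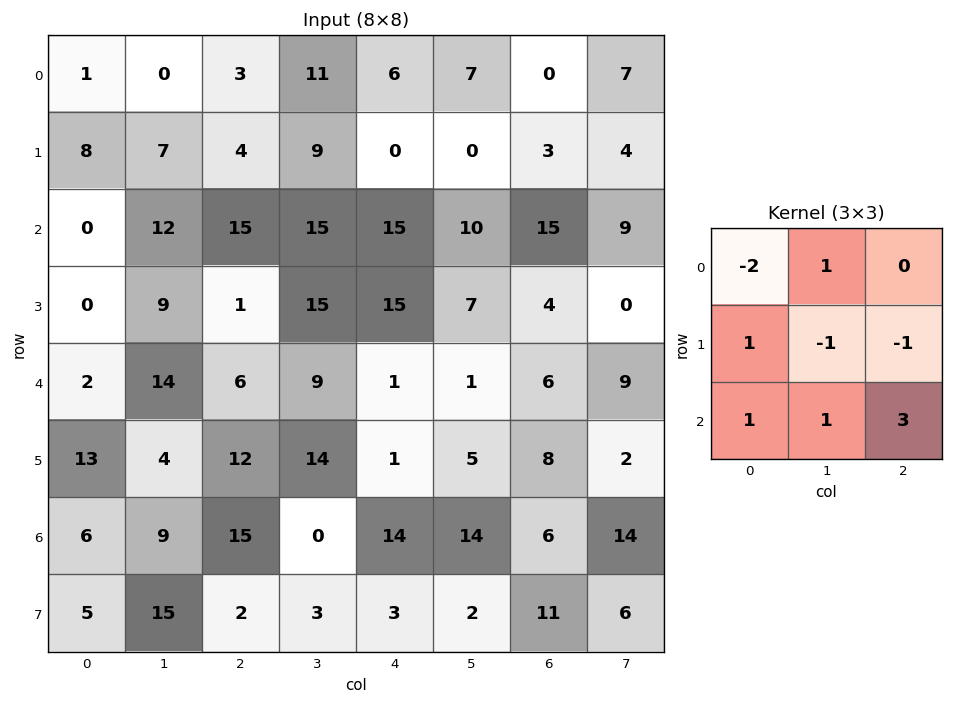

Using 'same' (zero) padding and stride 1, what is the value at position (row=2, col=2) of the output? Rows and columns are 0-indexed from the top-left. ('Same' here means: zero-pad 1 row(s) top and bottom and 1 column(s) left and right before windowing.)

The receptive field on the zero-padded input at this output position is [7 4 9 / 12 15 15 / 9 1 15]. Elementwise product with the kernel and sum: 7·-2 + 4·1 + 12·1 + 15·-1 + 15·-1 + 9·1 + 1·1 + 15·3.

27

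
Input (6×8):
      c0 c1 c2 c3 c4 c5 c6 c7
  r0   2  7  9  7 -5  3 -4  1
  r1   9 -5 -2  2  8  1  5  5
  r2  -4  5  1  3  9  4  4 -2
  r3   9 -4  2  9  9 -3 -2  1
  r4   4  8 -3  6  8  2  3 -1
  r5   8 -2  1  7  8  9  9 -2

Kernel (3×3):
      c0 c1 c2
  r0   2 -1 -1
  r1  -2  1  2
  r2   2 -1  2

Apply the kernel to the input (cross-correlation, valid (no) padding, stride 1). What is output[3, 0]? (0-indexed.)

34

The receptive field on the input at this output position is [9 -4 2 / 4 8 -3 / 8 -2 1]. Elementwise product with the kernel and sum: 9·2 + -4·-1 + 2·-1 + 4·-2 + 8·1 + -3·2 + 8·2 + -2·-1 + 1·2.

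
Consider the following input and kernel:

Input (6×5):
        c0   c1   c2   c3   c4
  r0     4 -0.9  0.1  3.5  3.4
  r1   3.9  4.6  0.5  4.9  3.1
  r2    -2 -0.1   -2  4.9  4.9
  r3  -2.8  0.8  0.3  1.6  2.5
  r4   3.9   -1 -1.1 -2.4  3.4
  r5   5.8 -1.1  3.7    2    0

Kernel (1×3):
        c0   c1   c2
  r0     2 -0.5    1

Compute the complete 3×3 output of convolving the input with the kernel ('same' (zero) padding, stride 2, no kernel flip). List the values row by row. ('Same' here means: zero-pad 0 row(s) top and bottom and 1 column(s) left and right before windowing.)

-2.9 1.65 5.3
0.9 5.7 7.35
-2.95 -3.85 -6.5

Output[0,0]: The receptive field on the zero-padded input at this output position is [0 4 -0.9]. Elementwise product with the kernel and sum: 0·2 + 4·-0.5 + -0.9·1.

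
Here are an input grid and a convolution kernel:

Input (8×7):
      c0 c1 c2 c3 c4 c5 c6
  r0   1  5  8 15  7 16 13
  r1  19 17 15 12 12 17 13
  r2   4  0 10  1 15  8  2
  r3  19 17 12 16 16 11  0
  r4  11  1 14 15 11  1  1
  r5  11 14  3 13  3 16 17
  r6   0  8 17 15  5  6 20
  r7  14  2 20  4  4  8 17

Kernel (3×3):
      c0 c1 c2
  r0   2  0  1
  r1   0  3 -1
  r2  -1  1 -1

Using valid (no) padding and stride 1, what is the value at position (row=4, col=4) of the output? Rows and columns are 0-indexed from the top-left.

35

The receptive field on the input at this output position is [11 1 1 / 3 16 17 / 5 6 20]. Elementwise product with the kernel and sum: 11·2 + 1·1 + 16·3 + 17·-1 + 5·-1 + 6·1 + 20·-1.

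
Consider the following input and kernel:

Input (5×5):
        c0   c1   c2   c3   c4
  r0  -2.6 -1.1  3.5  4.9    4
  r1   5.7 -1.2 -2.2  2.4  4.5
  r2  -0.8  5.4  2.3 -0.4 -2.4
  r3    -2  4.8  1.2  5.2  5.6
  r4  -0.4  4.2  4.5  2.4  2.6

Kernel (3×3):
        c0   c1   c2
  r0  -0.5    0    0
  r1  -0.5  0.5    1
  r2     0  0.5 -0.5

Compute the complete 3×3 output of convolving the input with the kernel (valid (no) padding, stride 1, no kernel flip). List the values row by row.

Output[0,0]: The receptive field on the input at this output position is [-2.6 -1.1 3.5 / 5.7 -1.2 -2.2 / -0.8 5.4 2.3]. Elementwise product with the kernel and sum: -2.6·-0.5 + 5.7·-0.5 + -1.2·0.5 + -2.2·1 + 5.4·0.5 + 2.3·-0.5.
Output[0,1]: The receptive field on the input at this output position is [-1.1 3.5 4.9 / -1.2 -2.2 2.4 / 5.4 2.3 -0.4]. Elementwise product with the kernel and sum: -1.1·-0.5 + -1.2·-0.5 + -2.2·0.5 + 2.4·1 + 2.3·0.5 + -0.4·-0.5.

-2.8 3.8 6.05
4.35 -3.35 -2.85
4.85 1.75 6.35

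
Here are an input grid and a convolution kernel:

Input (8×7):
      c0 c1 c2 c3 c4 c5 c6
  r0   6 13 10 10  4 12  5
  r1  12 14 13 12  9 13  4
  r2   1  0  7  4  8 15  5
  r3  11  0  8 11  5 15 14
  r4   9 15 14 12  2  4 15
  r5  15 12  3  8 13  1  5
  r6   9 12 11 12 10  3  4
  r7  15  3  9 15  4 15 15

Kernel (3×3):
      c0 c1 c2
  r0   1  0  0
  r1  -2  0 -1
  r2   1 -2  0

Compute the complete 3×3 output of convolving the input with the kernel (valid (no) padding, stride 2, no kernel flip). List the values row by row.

-30 -26 -40
-50 -24 -22
-39 -18 -25

Output[0,0]: The receptive field on the input at this output position is [6 13 10 / 12 14 13 / 1 0 7]. Elementwise product with the kernel and sum: 6·1 + 12·-2 + 13·-1 + 1·1 + 0·-2.
Output[0,1]: The receptive field on the input at this output position is [10 10 4 / 13 12 9 / 7 4 8]. Elementwise product with the kernel and sum: 10·1 + 13·-2 + 9·-1 + 7·1 + 4·-2.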